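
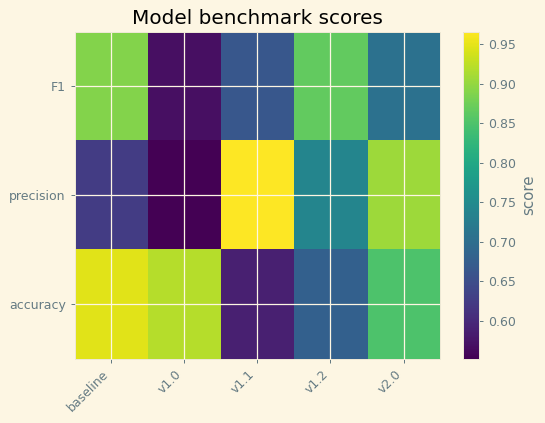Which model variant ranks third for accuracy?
v2.0

Top 4 for accuracy: baseline ≈ 0.95, v1.0 ≈ 0.90, v2.0 ≈ 0.85, v1.2 ≈ 0.70.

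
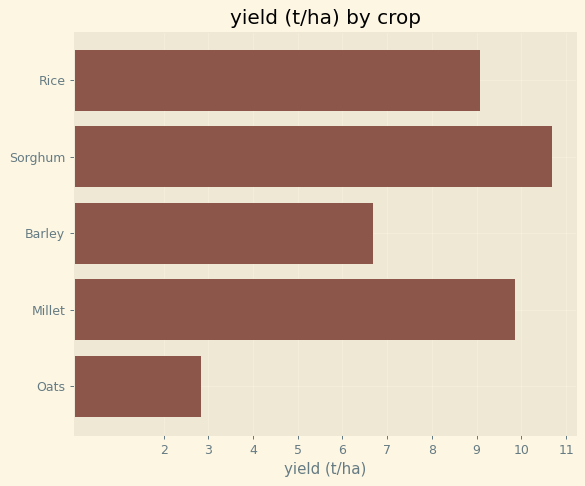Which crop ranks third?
Top 4: Sorghum ≈ 11, Millet ≈ 10, Rice ≈ 9, Barley ≈ 7.

Rice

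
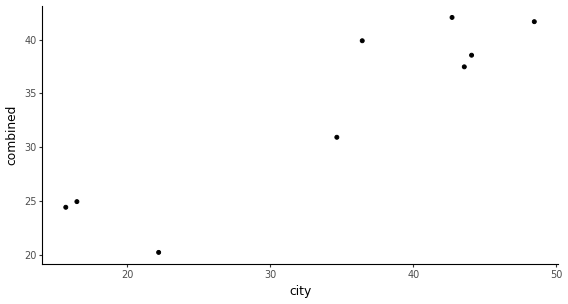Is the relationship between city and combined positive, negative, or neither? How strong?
positive, strong

Points are positively correlated; strong (|r| ≈ 0.9).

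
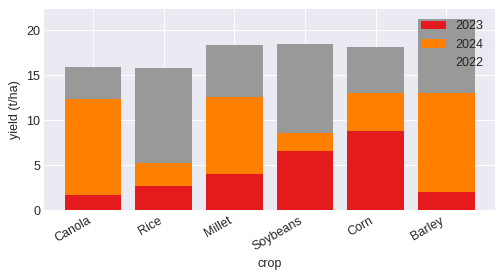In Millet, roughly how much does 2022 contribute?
2022 top ≈ 18, bottom ≈ 12; segment ≈ 6.

≈ 6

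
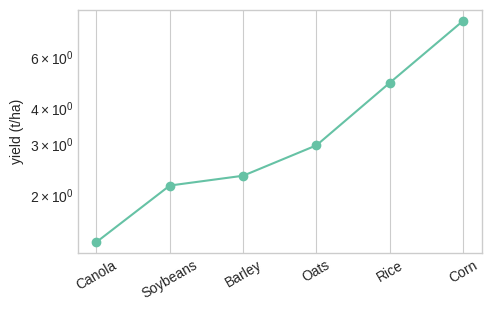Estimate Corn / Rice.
Corn ≈ 8, Rice ≈ 5; 8/5 ≈ 1.6.

≈ 1.6×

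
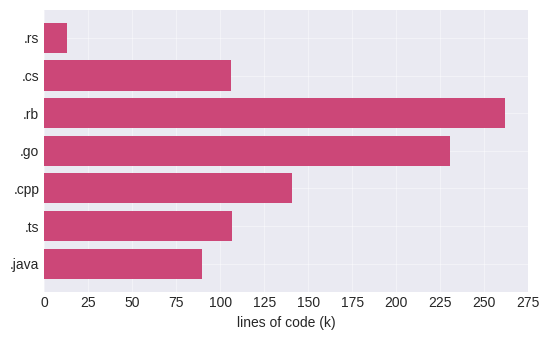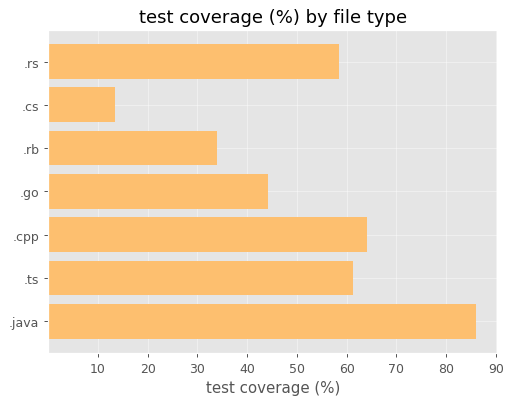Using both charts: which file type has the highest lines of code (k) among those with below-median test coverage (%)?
.rb

Chart 2 median test coverage (%) ≈ 60; below-median file types: .cs, .rb, .go. Among those, .rb has the highest lines of code (k) (≈ 250).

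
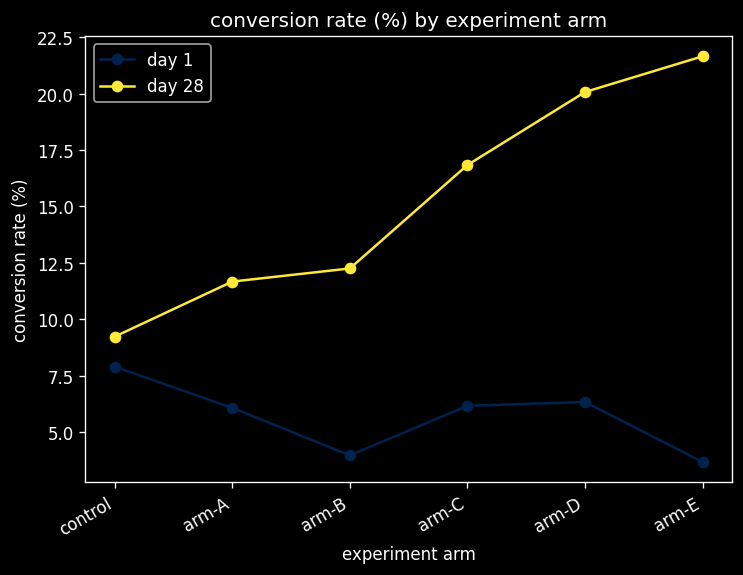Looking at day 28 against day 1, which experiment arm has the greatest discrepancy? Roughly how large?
arm-E: day 28 ≈ 22, day 1 ≈ 4 → gap ≈ 18. Next-largest (arm-D) is only ≈ 14.

arm-E, ≈ 18 %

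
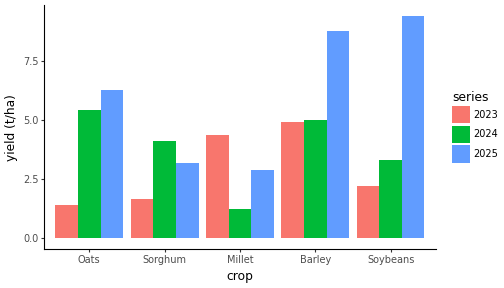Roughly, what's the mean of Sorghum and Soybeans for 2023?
(2 + 2) / 2 ≈ 2.

≈ 2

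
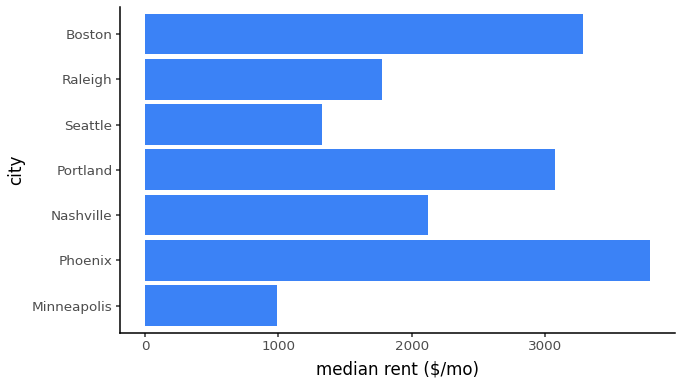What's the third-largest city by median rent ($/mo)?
Top 4: Phoenix ≈ 4000, Boston ≈ 3500, Portland ≈ 3000, Nashville ≈ 2000.

Portland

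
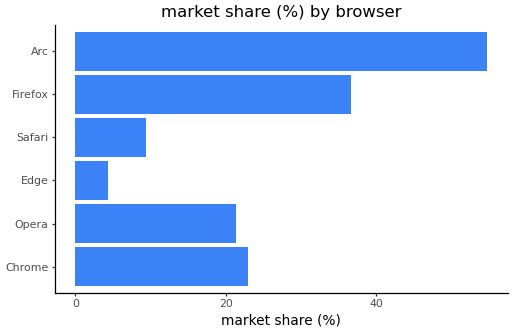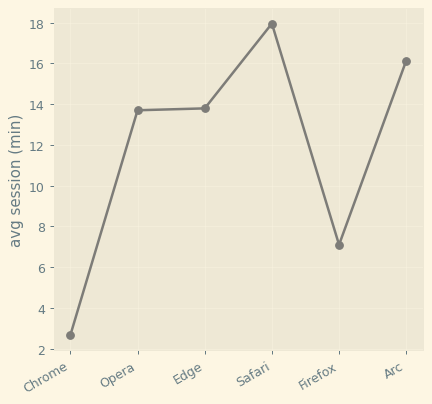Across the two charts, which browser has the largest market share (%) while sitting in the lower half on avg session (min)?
Firefox

Chart 2 median avg session (min) ≈ 14; below-median browsers: Chrome, Opera, Firefox. Among those, Firefox has the highest market share (%) (≈ 40).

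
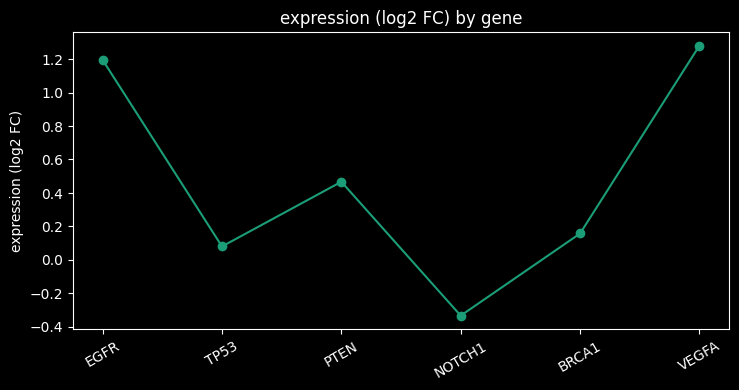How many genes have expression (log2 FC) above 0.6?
Above 0.6: EGFR, VEGFA.

2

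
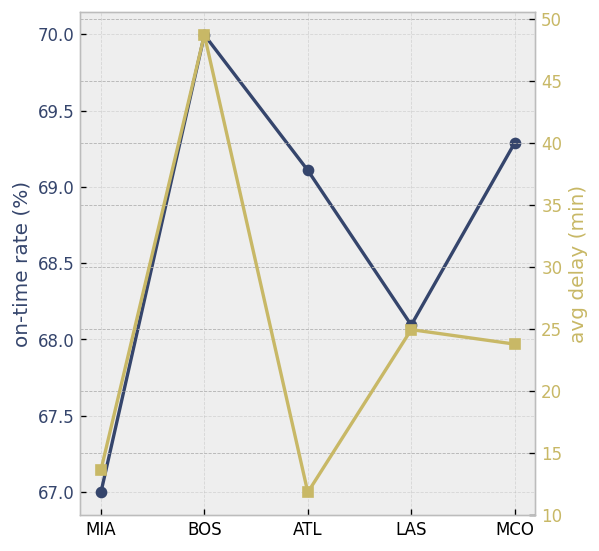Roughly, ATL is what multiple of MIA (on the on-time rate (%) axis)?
ATL ≈ 69.0, MIA ≈ 67.0; 69.0/67.0 ≈ 1.03.

≈ 1.03×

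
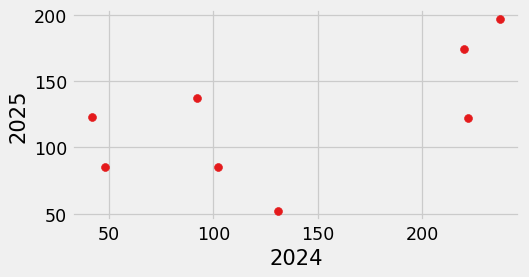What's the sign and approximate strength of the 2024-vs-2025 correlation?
positive, moderate

Points are positively correlated; moderate (|r| ≈ 0.6).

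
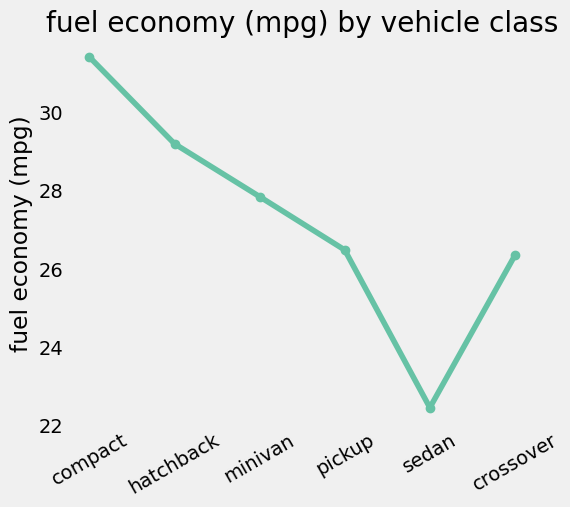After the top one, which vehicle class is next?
Top 3: compact ≈ 31, hatchback ≈ 29, minivan ≈ 28.

hatchback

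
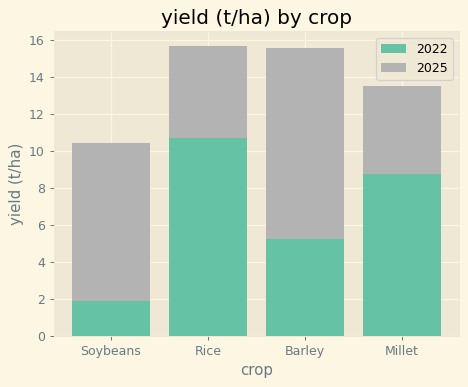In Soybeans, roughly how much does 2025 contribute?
2025 top ≈ 10, bottom ≈ 2; segment ≈ 8.

≈ 8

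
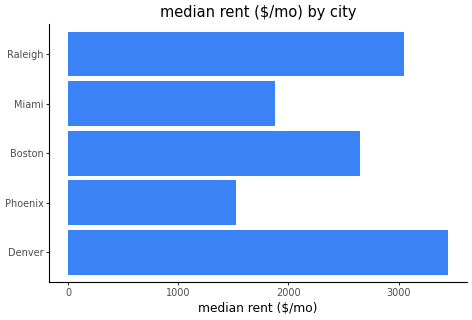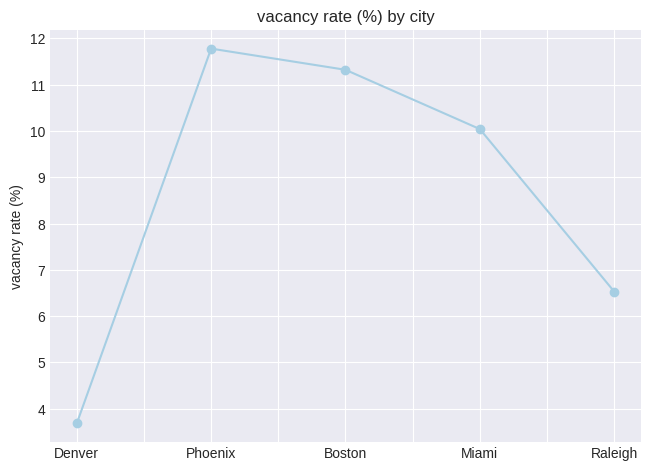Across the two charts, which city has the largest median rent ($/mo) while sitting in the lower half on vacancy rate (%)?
Chart 2 median vacancy rate (%) ≈ 10; below-median cities: Denver, Raleigh. Among those, Denver has the highest median rent ($/mo) (≈ 3500).

Denver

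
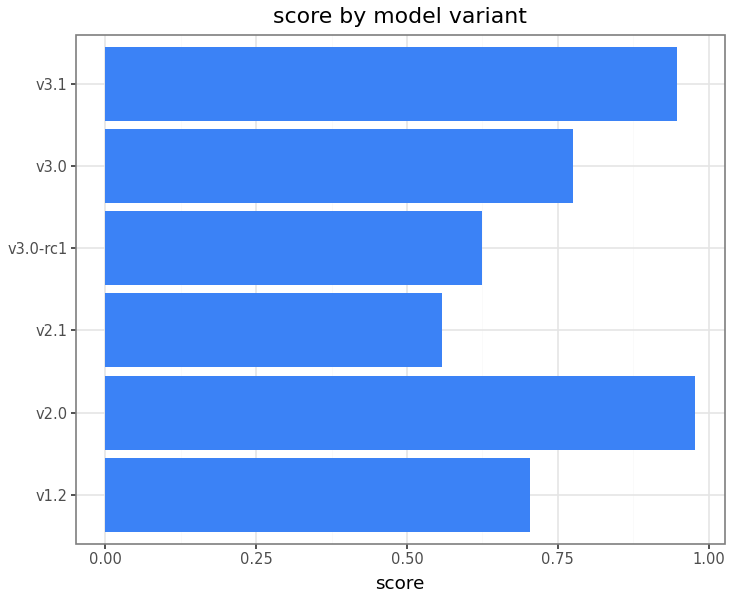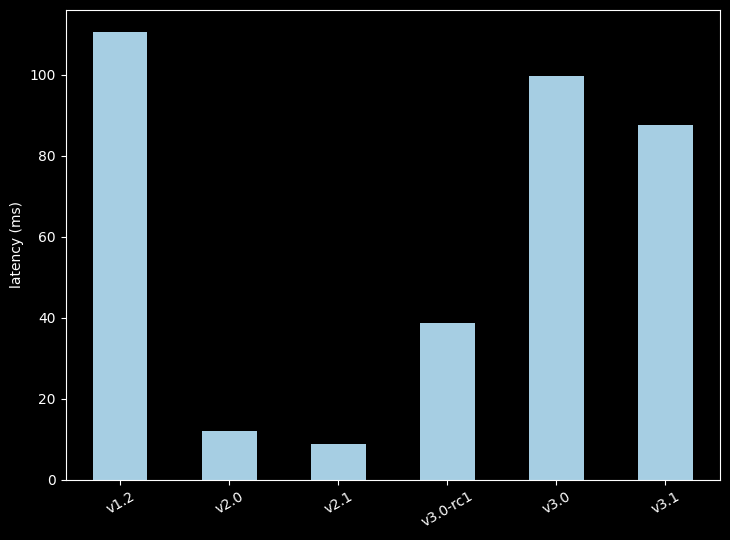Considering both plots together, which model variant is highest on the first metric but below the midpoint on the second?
Chart 2 median latency (ms) ≈ 60; below-median model variants: v2.0, v2.1, v3.0-rc1. Among those, v2.0 has the highest score (≈ 1).

v2.0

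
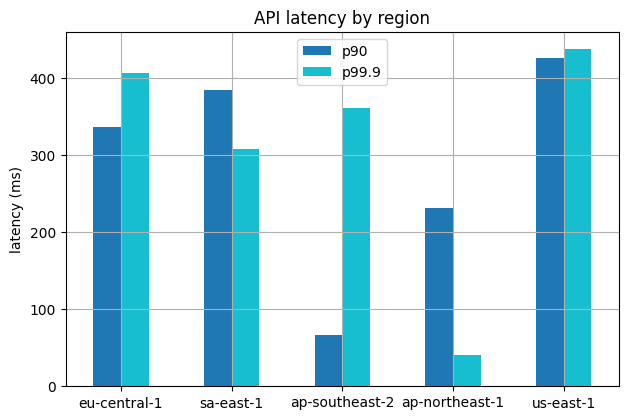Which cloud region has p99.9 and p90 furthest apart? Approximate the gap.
ap-southeast-2: p99.9 ≈ 350, p90 ≈ 50 → gap ≈ 300. Next-largest (ap-northeast-1) is only ≈ 200.

ap-southeast-2, ≈ 300 ms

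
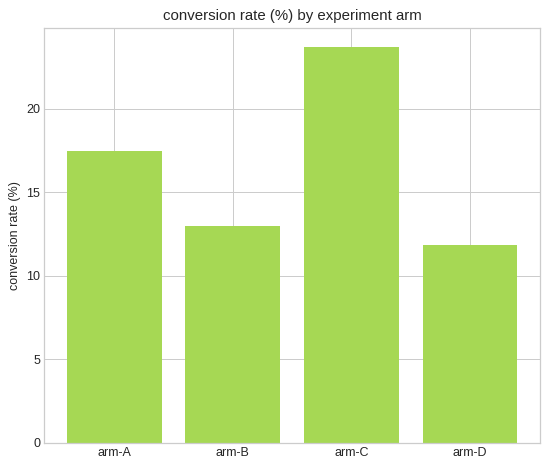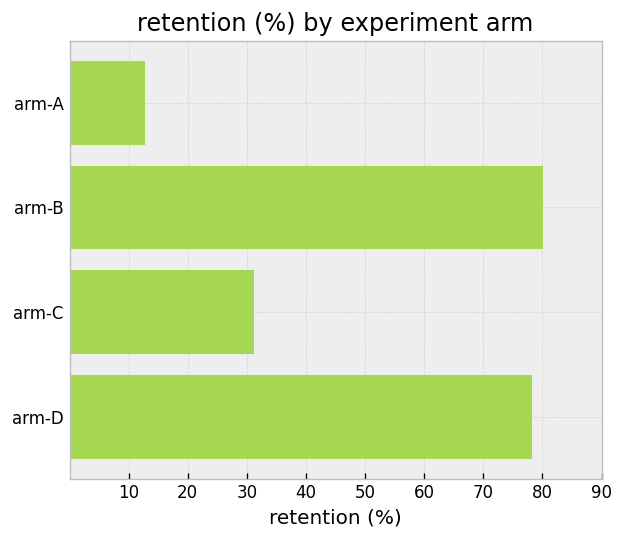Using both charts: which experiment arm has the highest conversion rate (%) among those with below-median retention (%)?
Chart 2 median retention (%) ≈ 50; below-median experiment arms: arm-A, arm-C. Among those, arm-C has the highest conversion rate (%) (≈ 25).

arm-C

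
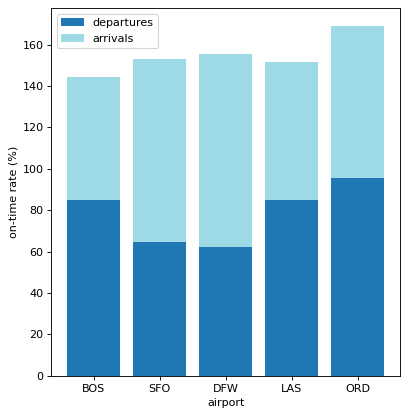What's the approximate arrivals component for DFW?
arrivals top ≈ 160, bottom ≈ 60; segment ≈ 100.

≈ 100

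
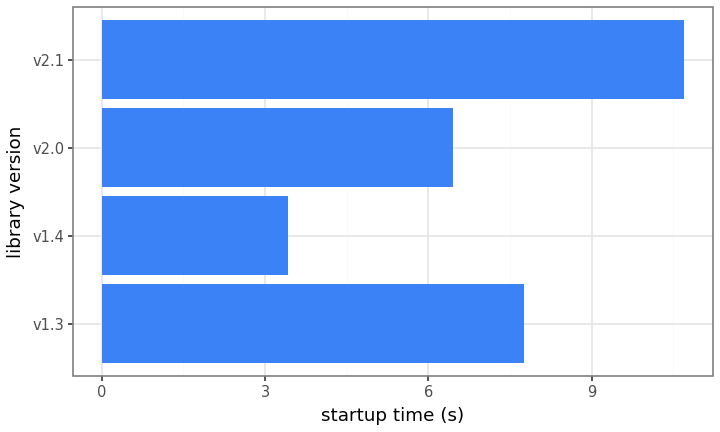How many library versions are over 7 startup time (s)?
2

Above 7: v1.3, v2.1.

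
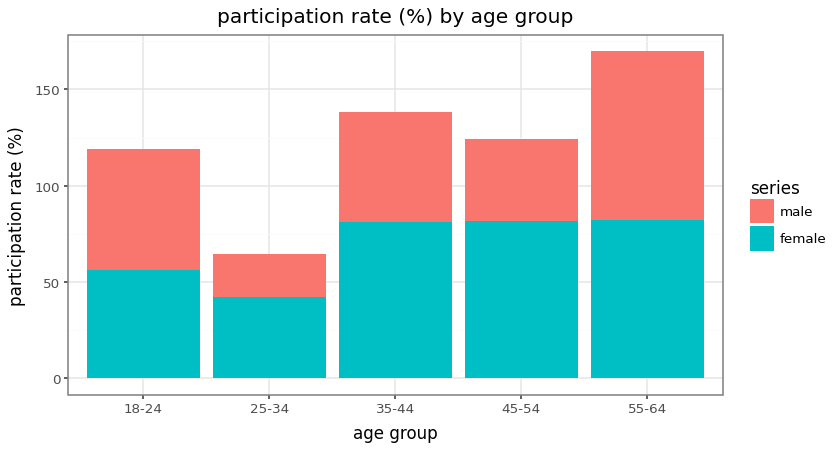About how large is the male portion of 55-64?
male top ≈ 160, bottom ≈ 80; segment ≈ 80.

≈ 80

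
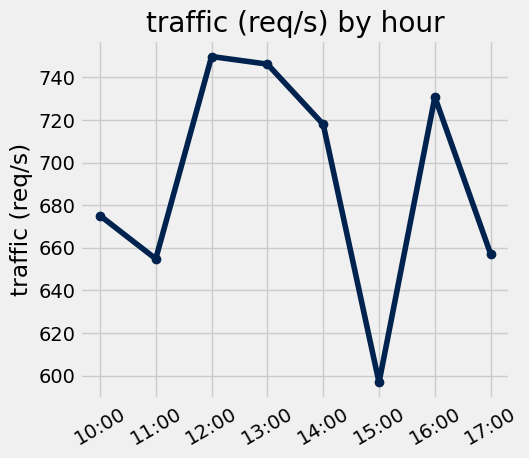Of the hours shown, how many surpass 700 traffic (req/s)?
4

Above 700: 12:00, 13:00, 14:00, 16:00.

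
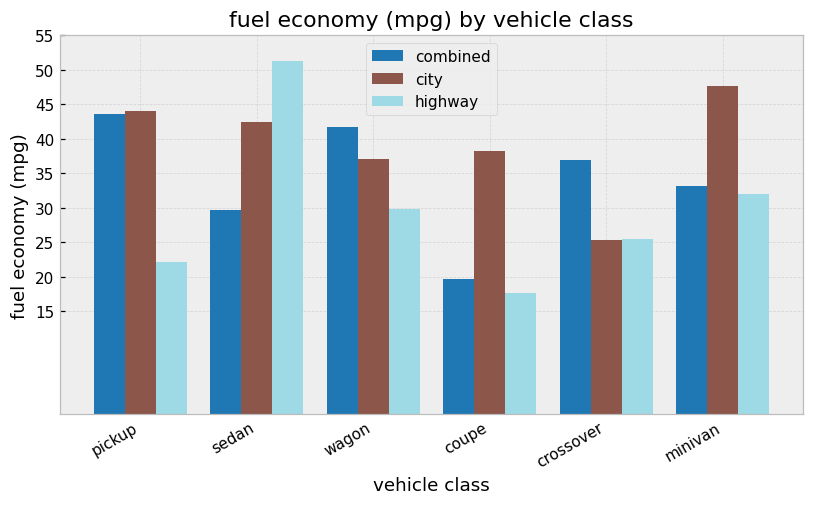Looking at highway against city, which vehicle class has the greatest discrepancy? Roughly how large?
pickup: highway ≈ 20, city ≈ 45 → gap ≈ 25. Next-largest (coupe) is only ≈ 20.

pickup, ≈ 25 mpg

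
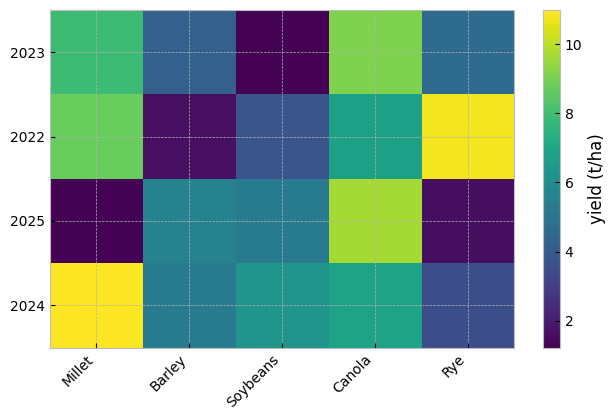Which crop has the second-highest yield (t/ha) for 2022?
Top 3 for 2022: Rye ≈ 11, Millet ≈ 9, Canola ≈ 7.

Millet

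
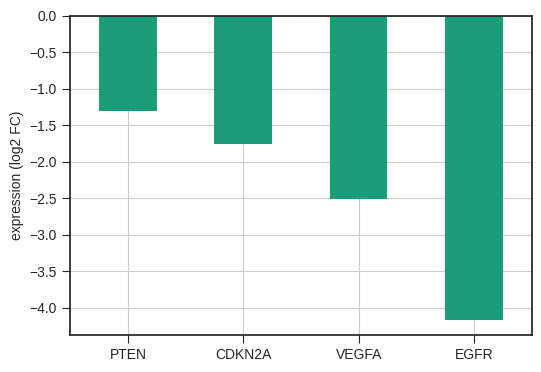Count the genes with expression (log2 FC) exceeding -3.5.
Above -3.5: PTEN, CDKN2A, VEGFA.

3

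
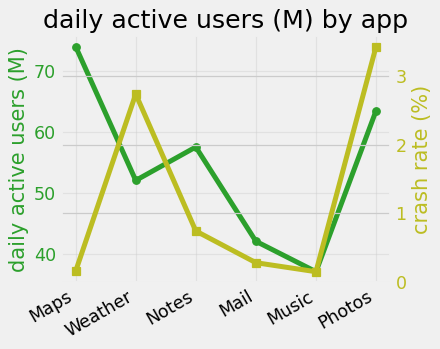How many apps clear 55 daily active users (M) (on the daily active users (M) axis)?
3

Above 55: Maps, Notes, Photos.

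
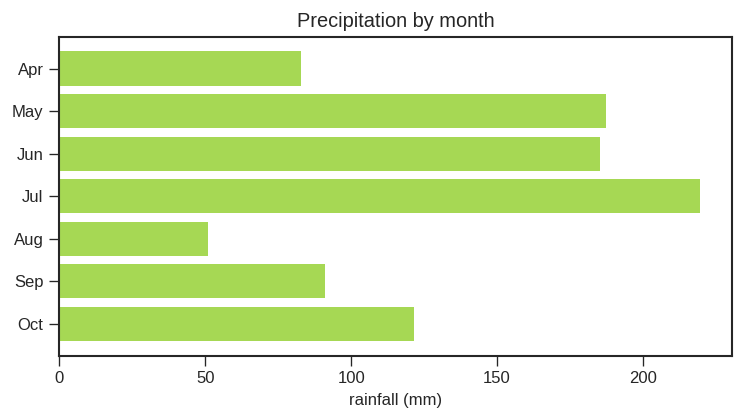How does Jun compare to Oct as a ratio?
Jun ≈ 180, Oct ≈ 120; 180/120 ≈ 1.5.

≈ 1.5×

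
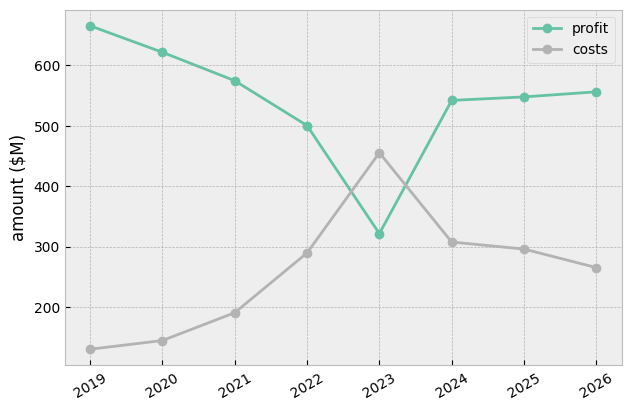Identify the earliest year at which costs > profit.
2023

2022: costs ≈ 300 vs profit ≈ 500 (not yet); 2023: costs ≈ 450 vs profit ≈ 300 (first crossover).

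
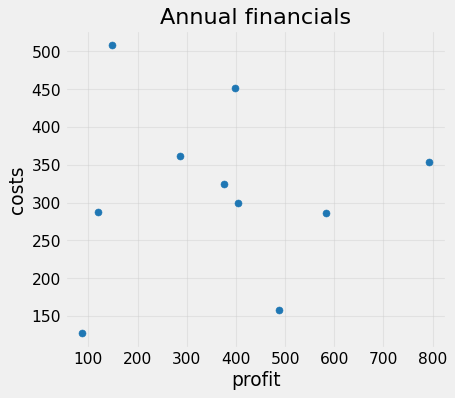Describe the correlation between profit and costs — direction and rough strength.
no clear correlation

Points are roughly uncorrelated; weak (|r| ≈ 0.0).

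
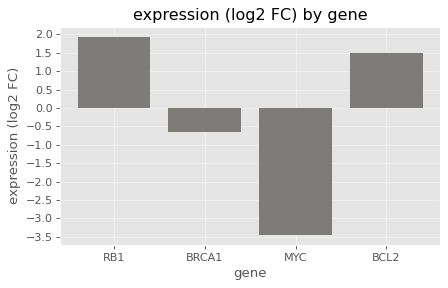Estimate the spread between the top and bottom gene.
≈ 5.5

Max RB1 ≈ 2.0, min MYC ≈ -3.5; range ≈ 5.5.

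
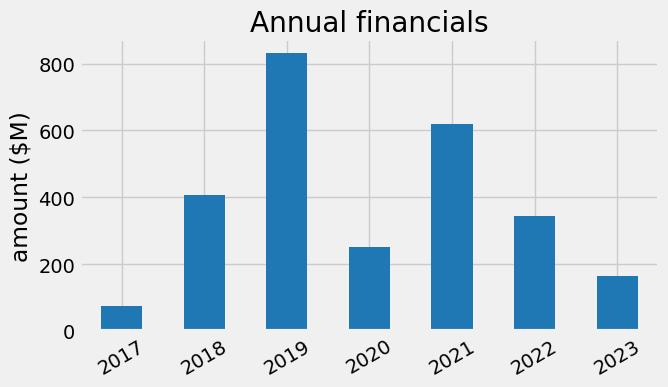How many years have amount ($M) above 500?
2

Above 500: 2019, 2021.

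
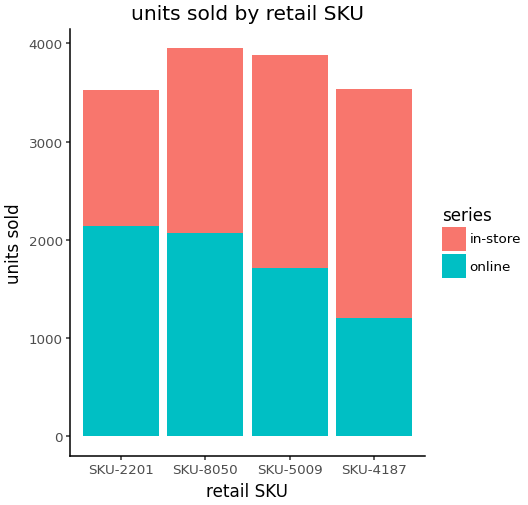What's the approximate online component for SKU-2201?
online top ≈ 2000, bottom ≈ 0; segment ≈ 2000.

≈ 2000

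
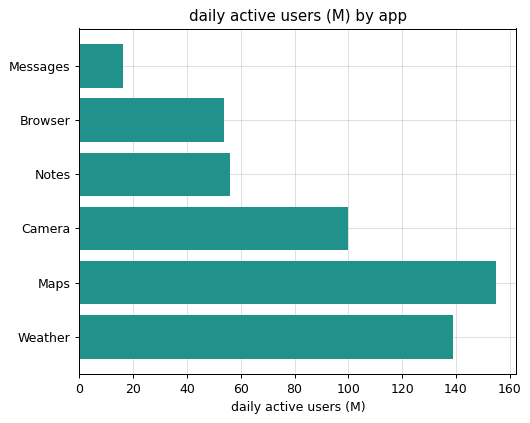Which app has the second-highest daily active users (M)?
Top 3: Maps ≈ 160, Weather ≈ 140, Camera ≈ 100.

Weather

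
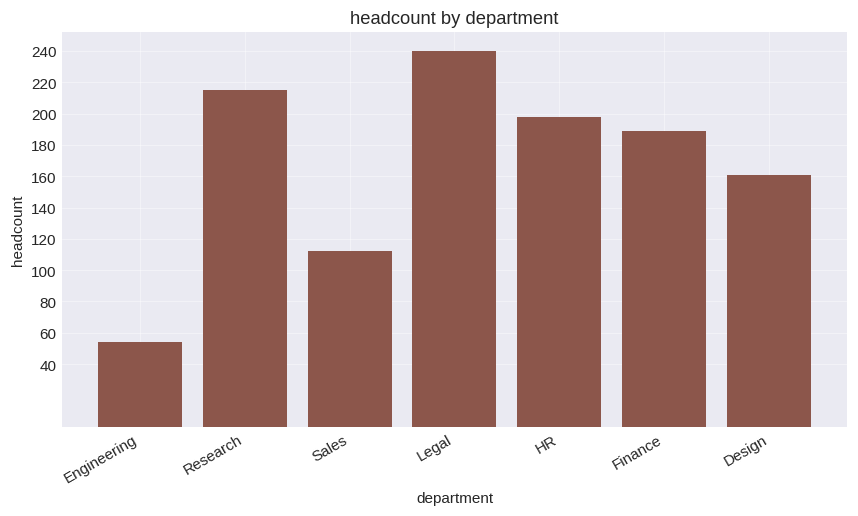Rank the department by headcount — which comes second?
Top 3: Legal ≈ 240, Research ≈ 220, HR ≈ 200.

Research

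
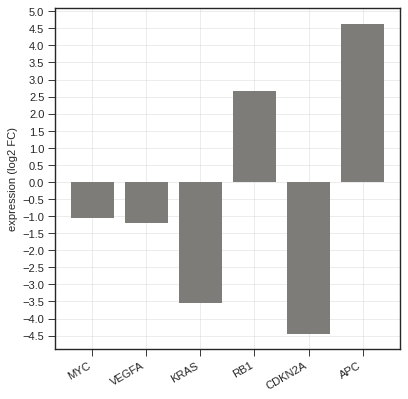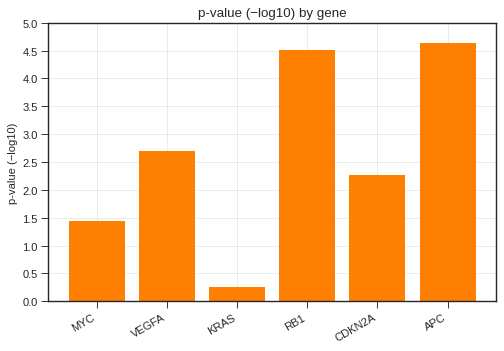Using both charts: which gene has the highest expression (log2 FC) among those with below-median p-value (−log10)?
Chart 2 median p-value (−log10) ≈ 2.5; below-median genes: MYC, KRAS, CDKN2A. Among those, MYC has the highest expression (log2 FC) (≈ -1).

MYC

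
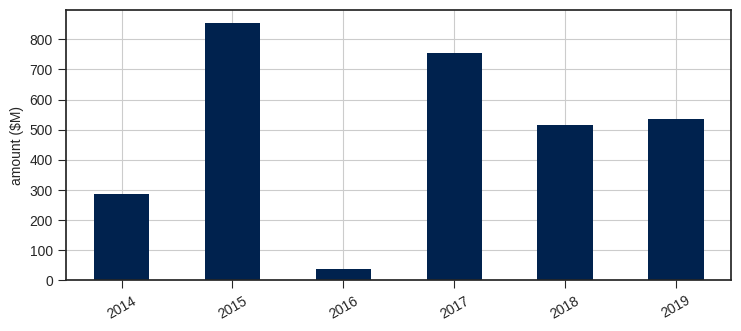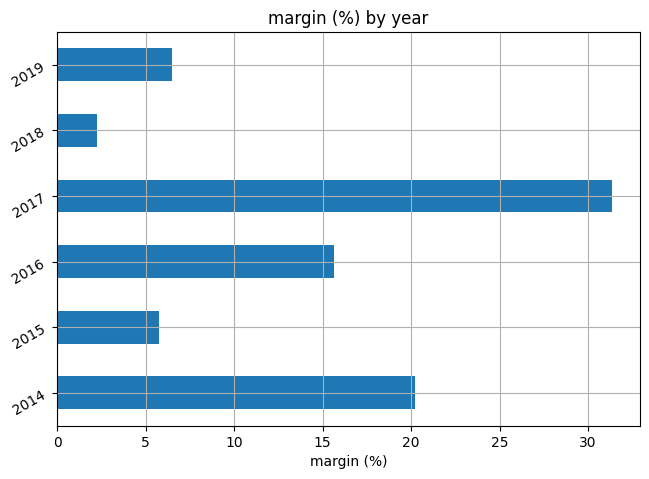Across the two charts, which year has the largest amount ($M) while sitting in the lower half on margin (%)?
Chart 2 median margin (%) ≈ 10; below-median years: 2015, 2018, 2019. Among those, 2015 has the highest amount ($M) (≈ 900).

2015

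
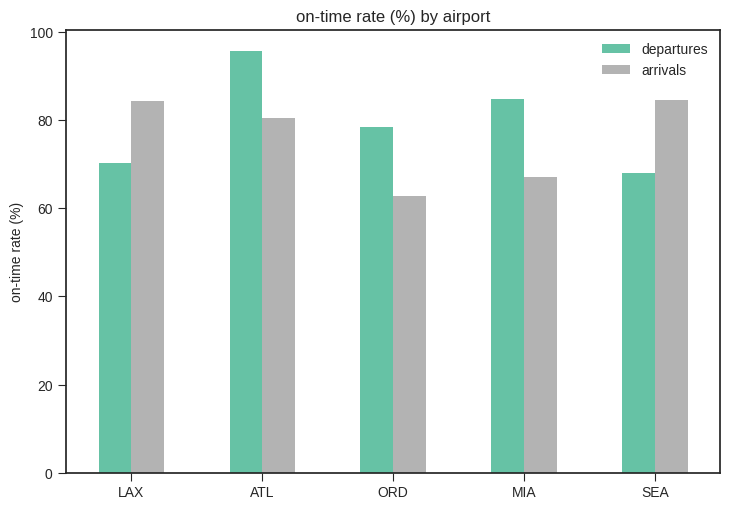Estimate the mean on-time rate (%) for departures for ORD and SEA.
≈ 75

(80 + 70) / 2 ≈ 75.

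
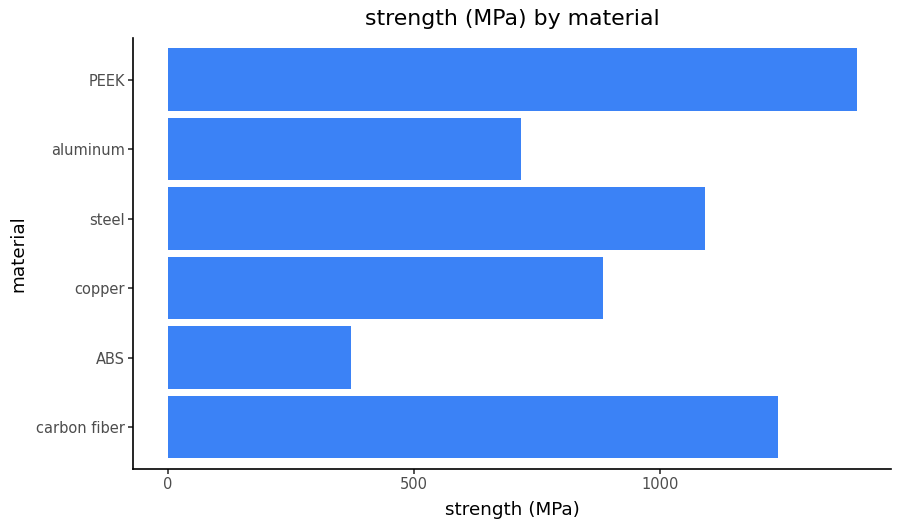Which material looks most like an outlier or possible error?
ABS ≈ 400; the rest sit between ≈ 800 and ≈ 1400.

ABS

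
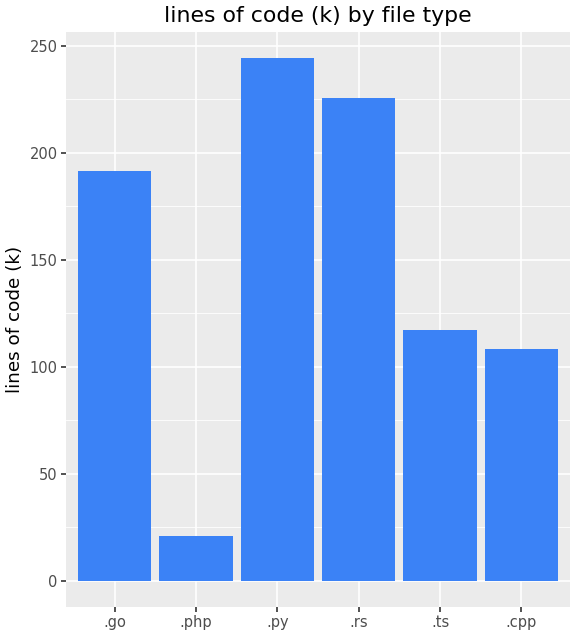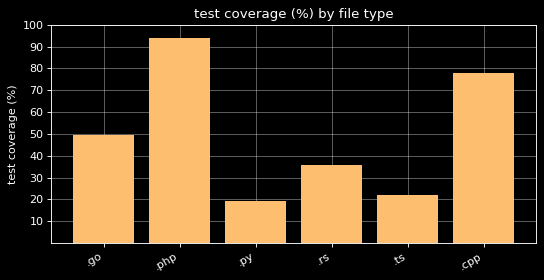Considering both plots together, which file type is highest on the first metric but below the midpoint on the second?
.py

Chart 2 median test coverage (%) ≈ 40; below-median file types: .py, .rs, .ts. Among those, .py has the highest lines of code (k) (≈ 250).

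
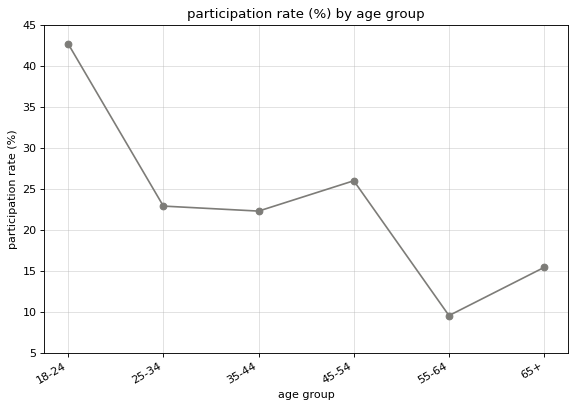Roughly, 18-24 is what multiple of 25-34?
18-24 ≈ 45, 25-34 ≈ 25; 45/25 ≈ 1.8.

≈ 1.8×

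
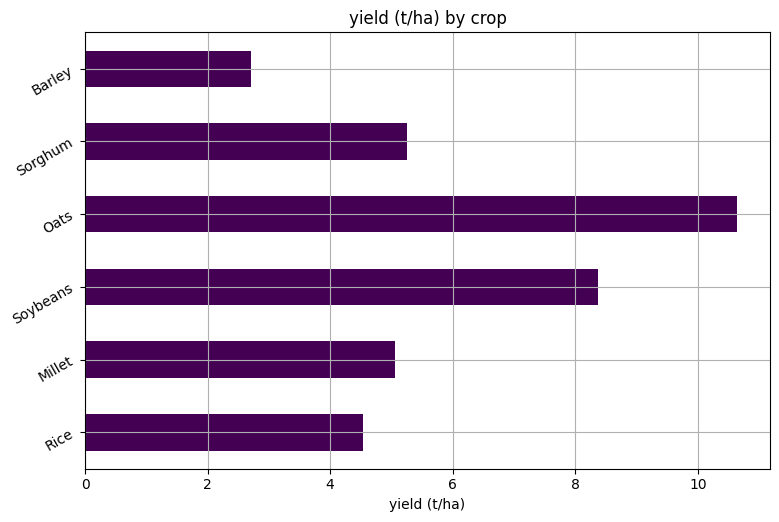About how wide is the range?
≈ 8

Max Oats ≈ 11, min Barley ≈ 3; range ≈ 8.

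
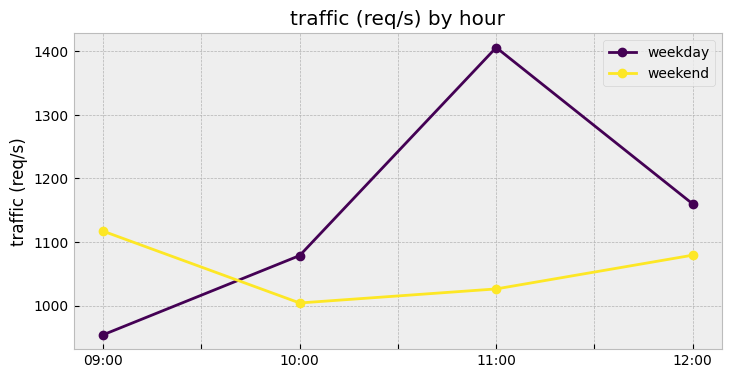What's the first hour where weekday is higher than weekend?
10:00

09:00: weekday ≈ 950 vs weekend ≈ 1100 (not yet); 10:00: weekday ≈ 1100 vs weekend ≈ 1000 (first crossover).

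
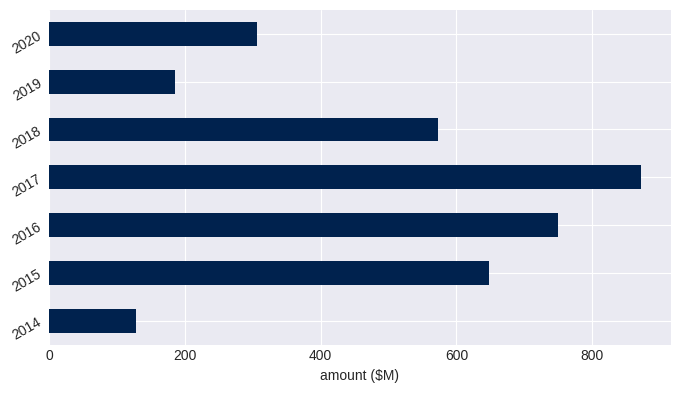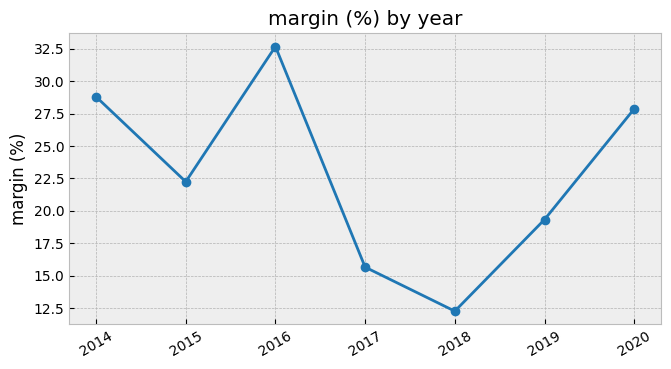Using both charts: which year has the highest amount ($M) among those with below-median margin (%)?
Chart 2 median margin (%) ≈ 20; below-median years: 2017, 2018, 2019. Among those, 2017 has the highest amount ($M) (≈ 900).

2017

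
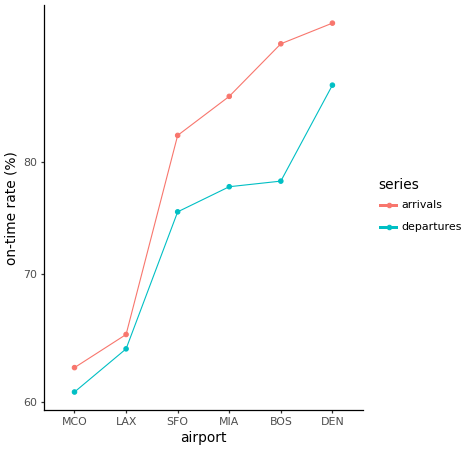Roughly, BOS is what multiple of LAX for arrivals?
BOS ≈ 90, LAX ≈ 65; 90/65 ≈ 1.38.

≈ 1.38×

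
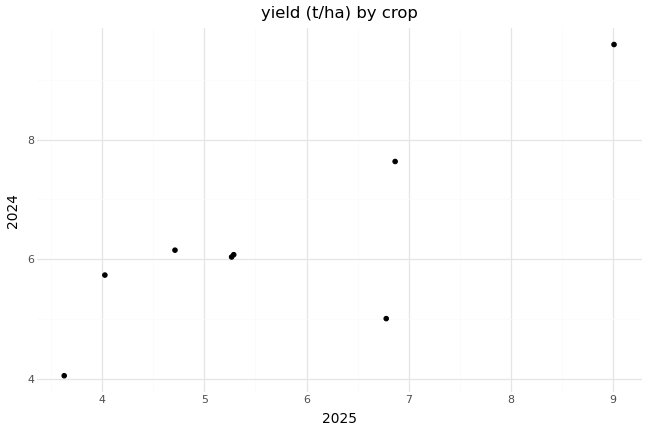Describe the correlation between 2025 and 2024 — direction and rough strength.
Points are positively correlated; strong (|r| ≈ 0.8).

positive, strong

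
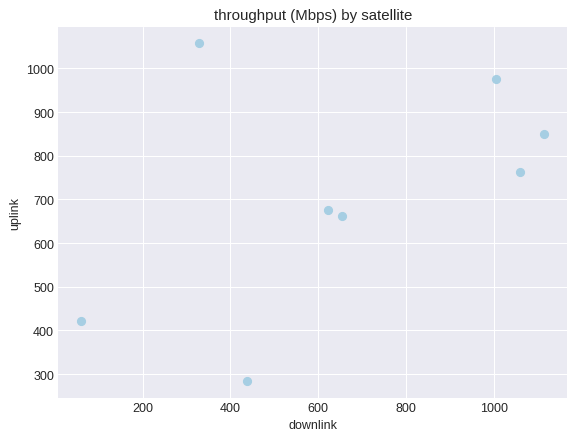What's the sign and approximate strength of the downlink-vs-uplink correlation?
positive, moderate

Points are positively correlated; moderate (|r| ≈ 0.5).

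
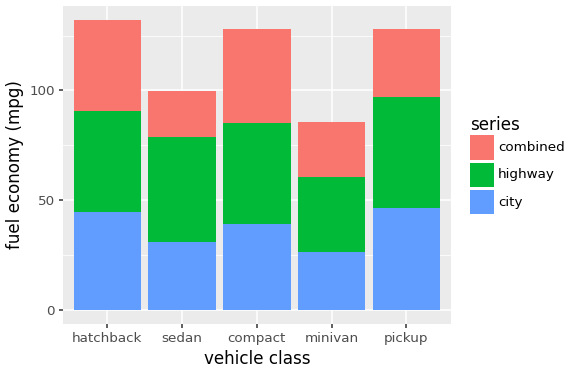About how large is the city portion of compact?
city top ≈ 40, bottom ≈ 0; segment ≈ 40.

≈ 40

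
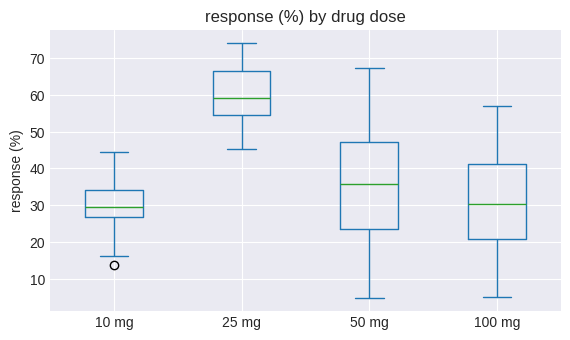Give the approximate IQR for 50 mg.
Q3 ≈ 45, Q1 ≈ 25; IQR ≈ 20.

≈ 20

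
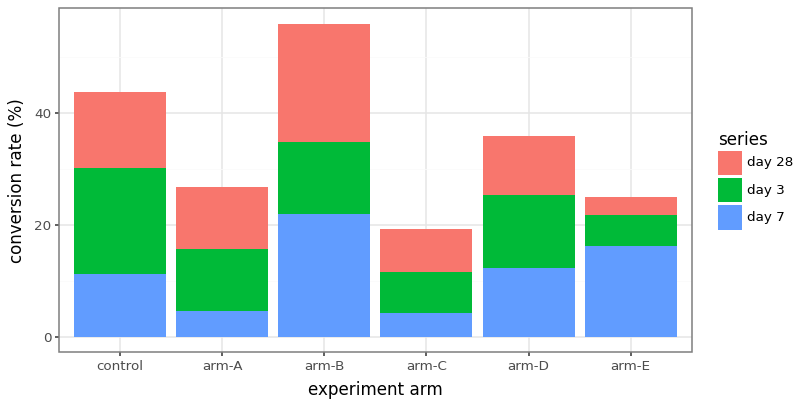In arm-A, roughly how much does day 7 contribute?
day 7 top ≈ 5, bottom ≈ 0; segment ≈ 5.

≈ 5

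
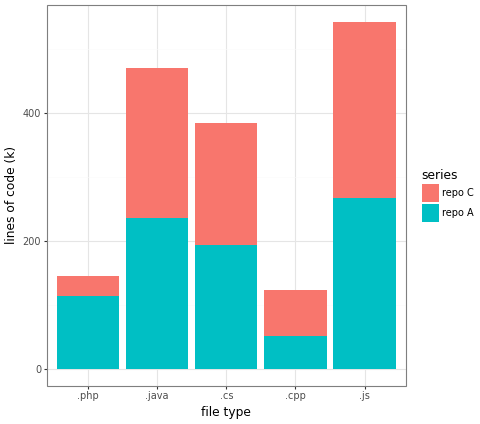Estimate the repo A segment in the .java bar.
≈ 250

repo A top ≈ 250, bottom ≈ 0; segment ≈ 250.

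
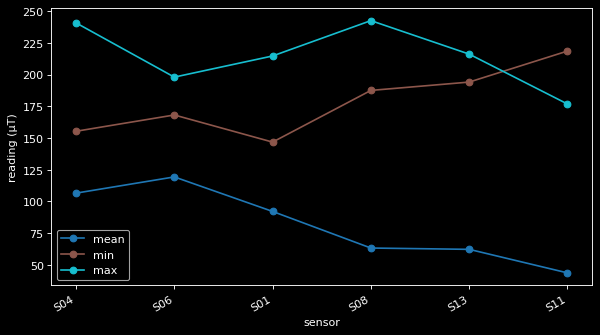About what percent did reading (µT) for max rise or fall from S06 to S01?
S06 ≈ 200, S01 ≈ 220; (220 − 200) / 200 ≈ +10%.

≈ +10%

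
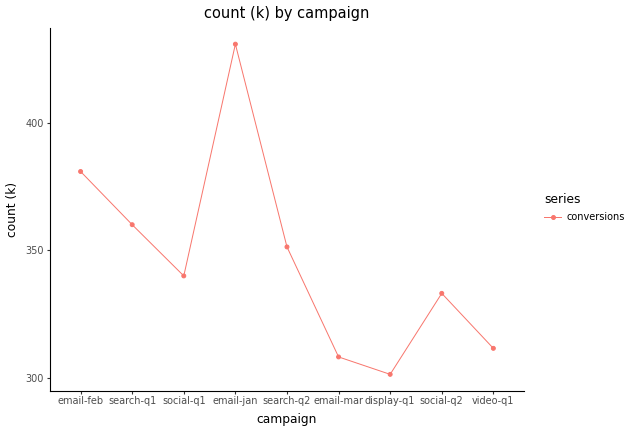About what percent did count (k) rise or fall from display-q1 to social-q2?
≈ +13.3%

display-q1 ≈ 300, social-q2 ≈ 340; (340 − 300) / 300 ≈ +13.3%.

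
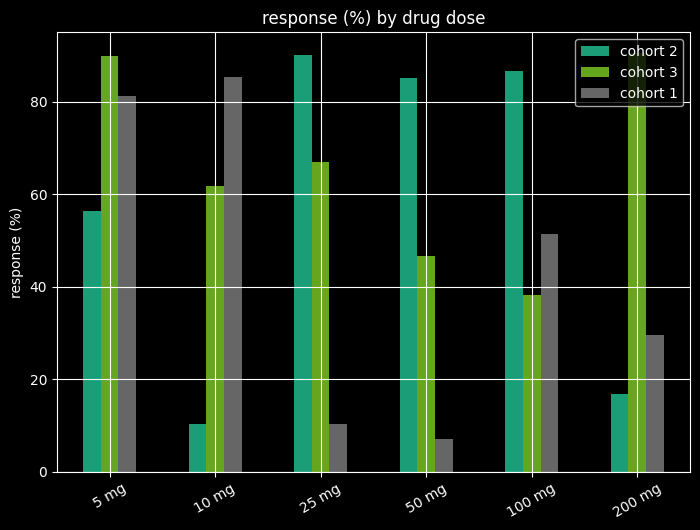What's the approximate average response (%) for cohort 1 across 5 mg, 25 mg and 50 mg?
(80 + 10 + 10) / 3 ≈ 33.

≈ 33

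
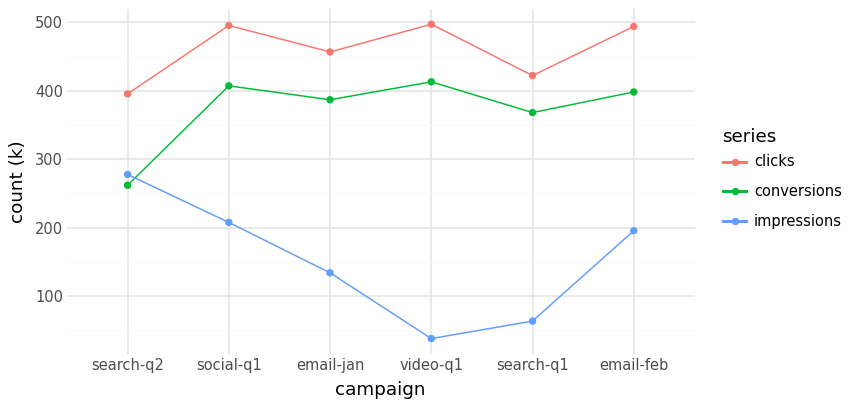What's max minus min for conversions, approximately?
≈ 150

Max video-q1 ≈ 400, min search-q2 ≈ 250; range ≈ 150.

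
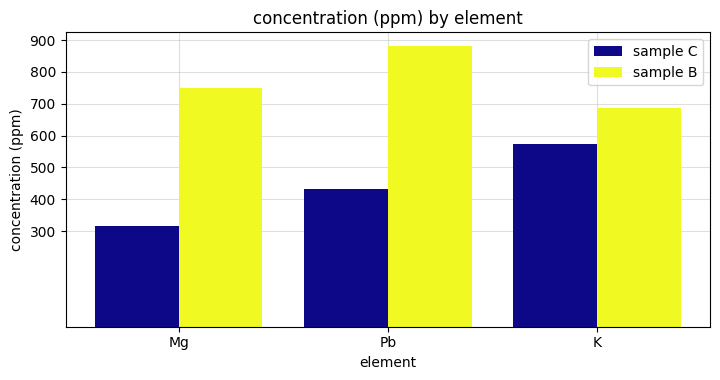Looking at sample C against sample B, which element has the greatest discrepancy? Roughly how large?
Pb: sample C ≈ 400, sample B ≈ 900 → gap ≈ 500. Next-largest (Mg) is only ≈ 400.

Pb, ≈ 500 ppm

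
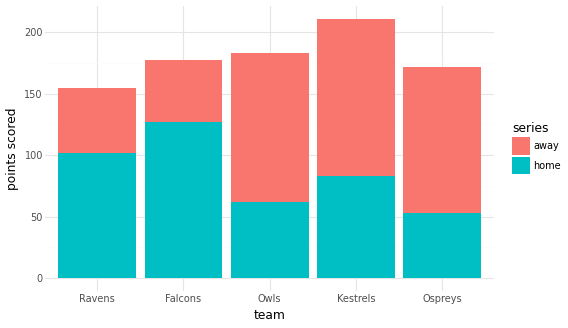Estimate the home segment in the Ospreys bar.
≈ 60

home top ≈ 60, bottom ≈ 0; segment ≈ 60.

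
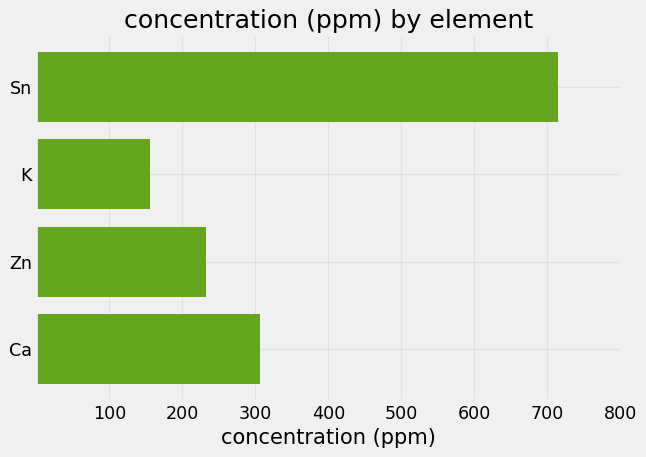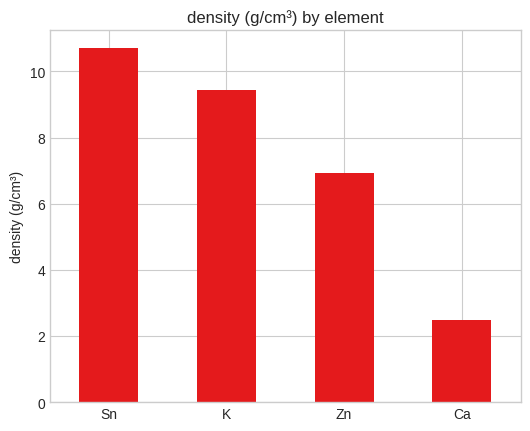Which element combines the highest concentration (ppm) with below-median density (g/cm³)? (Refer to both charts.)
Ca

Chart 2 median density (g/cm³) ≈ 8; below-median elements: Zn, Ca. Among those, Ca has the highest concentration (ppm) (≈ 300).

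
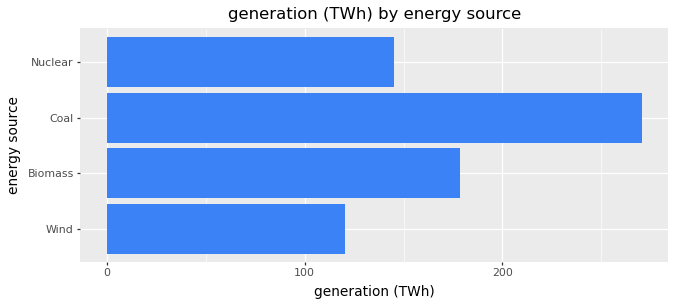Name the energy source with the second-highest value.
Top 3: Coal ≈ 275, Biomass ≈ 175, Nuclear ≈ 150.

Biomass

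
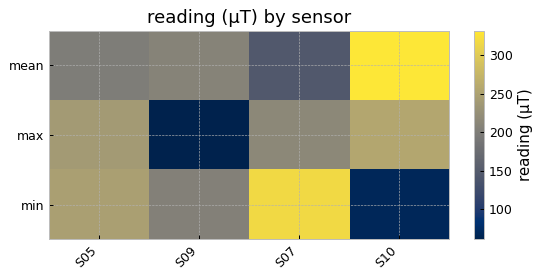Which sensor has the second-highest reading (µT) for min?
Top 3 for min: S07 ≈ 325, S05 ≈ 250, S09 ≈ 200.

S05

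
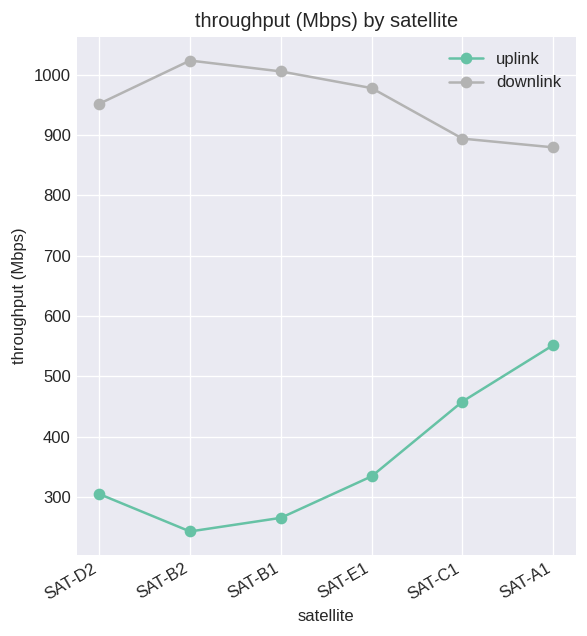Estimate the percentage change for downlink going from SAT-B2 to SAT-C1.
SAT-B2 ≈ 1000, SAT-C1 ≈ 900; (900 − 1000) / 1000 ≈ -10%.

≈ -10%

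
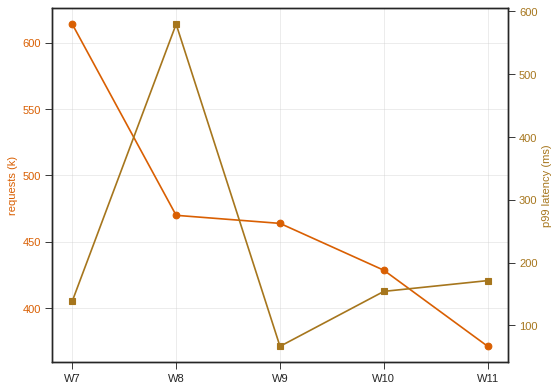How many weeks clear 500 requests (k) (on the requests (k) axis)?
Above 500: W7.

1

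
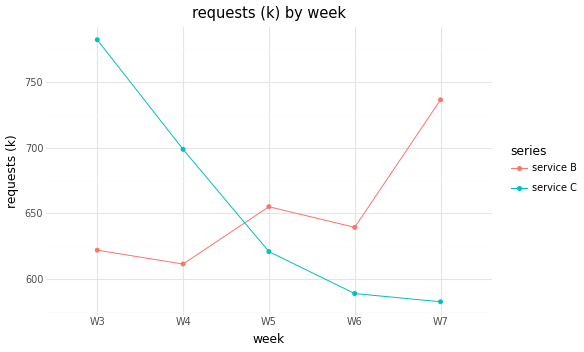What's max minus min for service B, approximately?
Max W7 ≈ 740, min W4 ≈ 620; range ≈ 120.

≈ 120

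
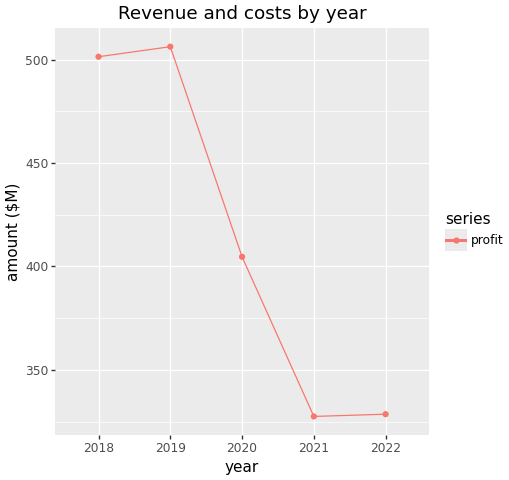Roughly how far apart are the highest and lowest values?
Max 2019 ≈ 500, min 2021 ≈ 320; range ≈ 180.

≈ 180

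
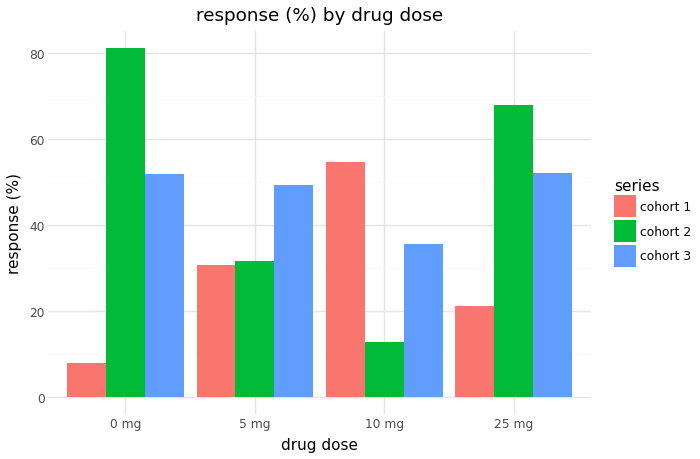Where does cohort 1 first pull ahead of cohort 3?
5 mg: cohort 1 ≈ 30 vs cohort 3 ≈ 50 (not yet); 10 mg: cohort 1 ≈ 50 vs cohort 3 ≈ 40 (first crossover).

10 mg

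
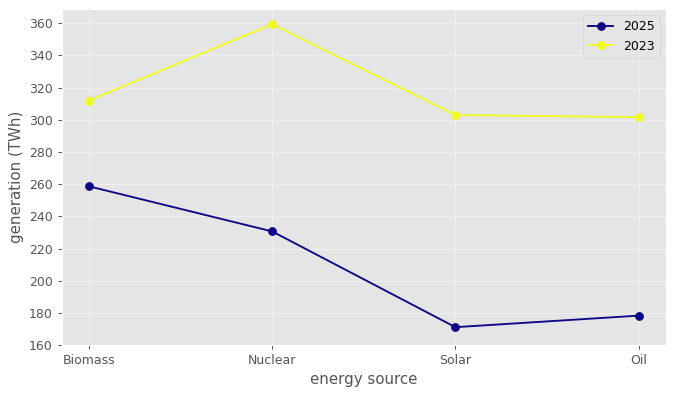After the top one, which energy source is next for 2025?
Nuclear

Top 3 for 2025: Biomass ≈ 260, Nuclear ≈ 240, Oil ≈ 180.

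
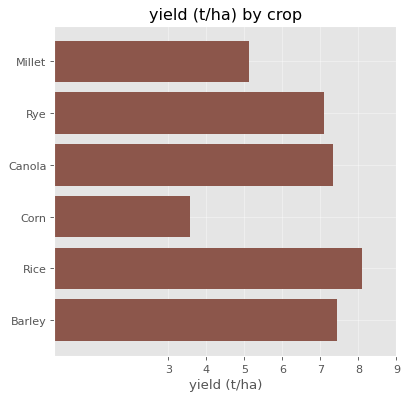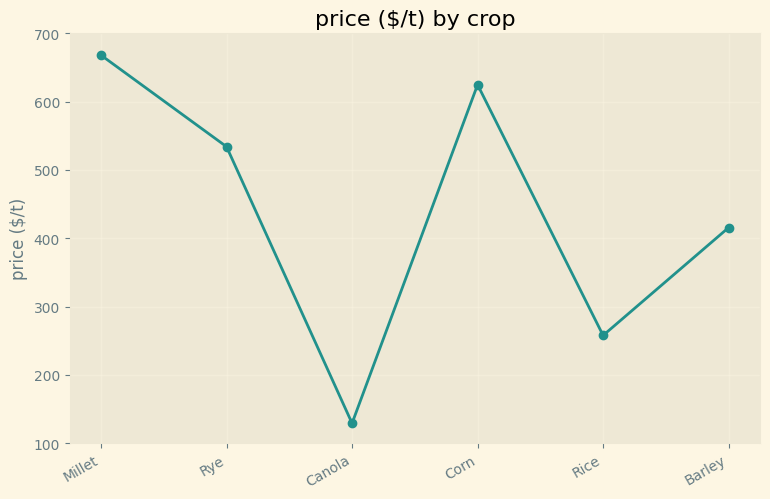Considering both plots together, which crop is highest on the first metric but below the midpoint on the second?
Rice

Chart 2 median price ($/t) ≈ 500; below-median crops: Canola, Rice, Barley. Among those, Rice has the highest yield (t/ha) (≈ 8).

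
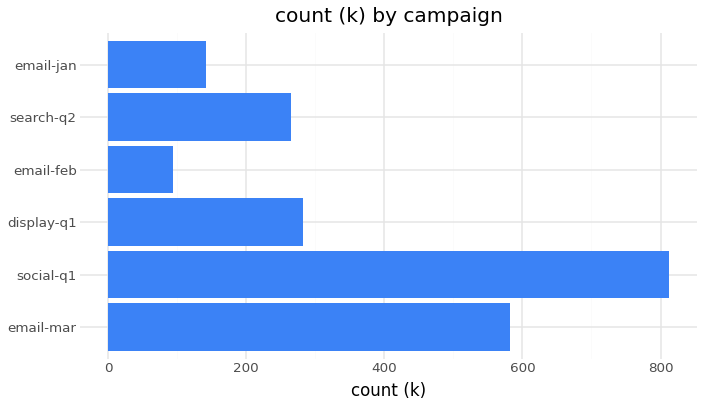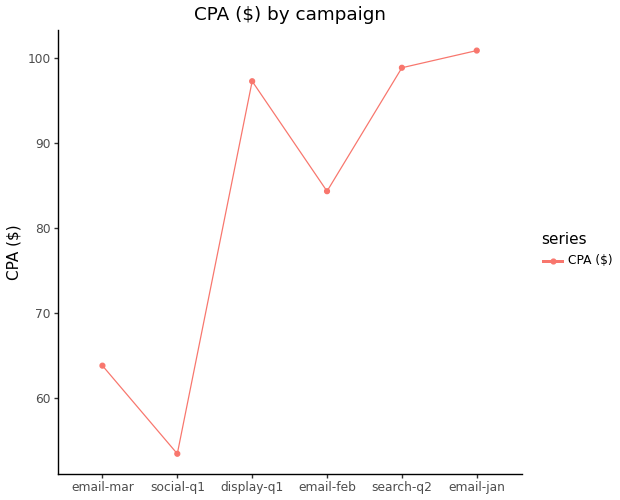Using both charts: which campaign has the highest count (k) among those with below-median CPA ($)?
Chart 2 median CPA ($) ≈ 90; below-median campaigns: email-mar, social-q1, email-feb. Among those, social-q1 has the highest count (k) (≈ 800).

social-q1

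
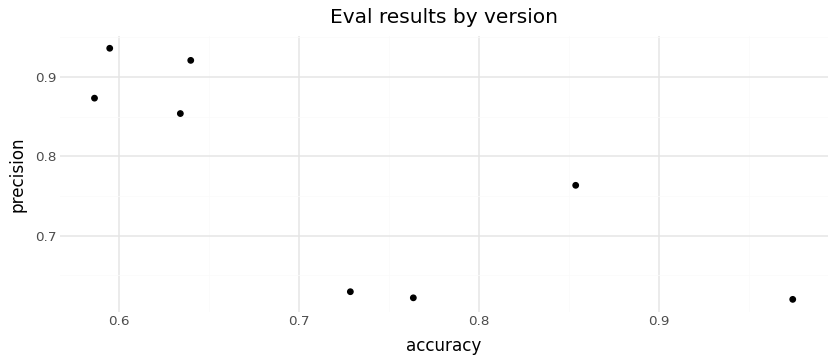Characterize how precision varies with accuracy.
negative, strong

Points are negatively correlated; strong (|r| ≈ 0.8).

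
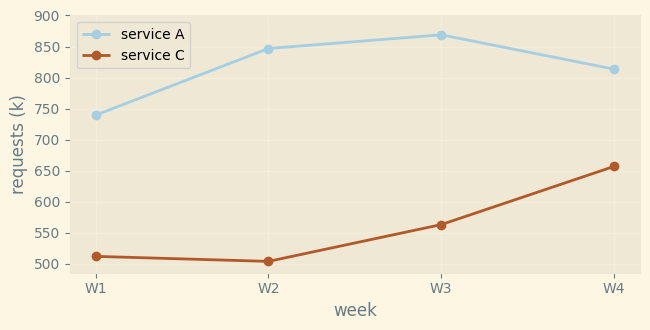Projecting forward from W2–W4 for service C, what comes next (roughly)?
Last three: 500, 550, 650 → slope ≈ 75/step → next ≈ 725.

≈ 725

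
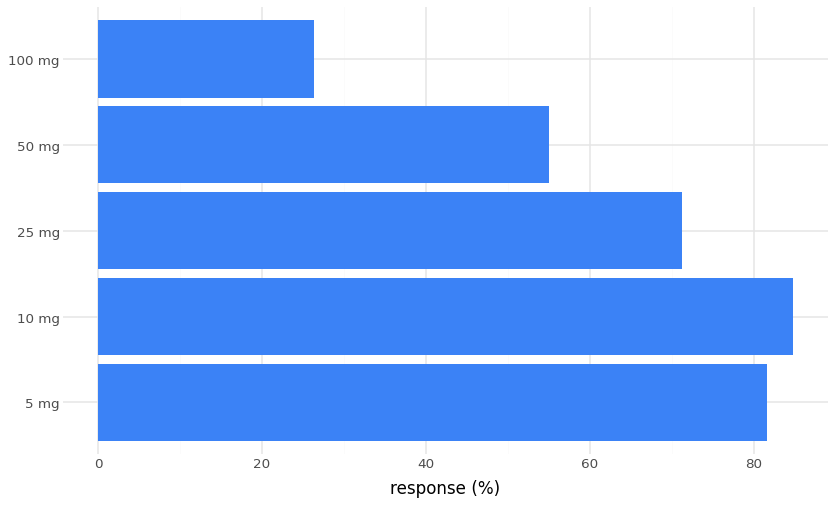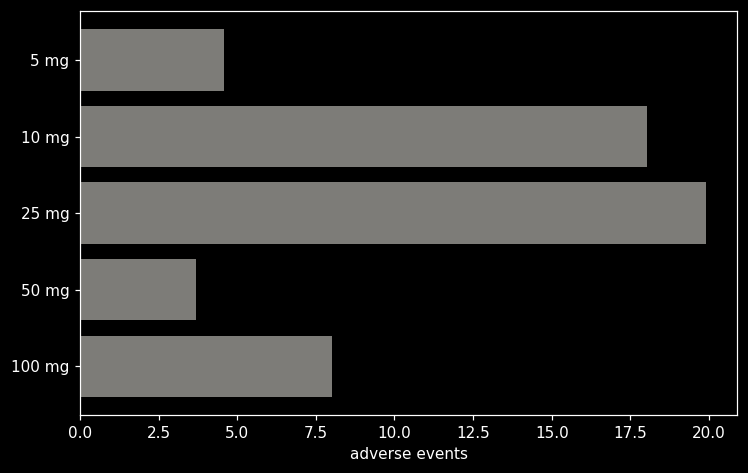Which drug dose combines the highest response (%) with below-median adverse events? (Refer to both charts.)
Chart 2 median adverse events ≈ 8; below-median drug doses: 5 mg, 50 mg. Among those, 5 mg has the highest response (%) (≈ 80).

5 mg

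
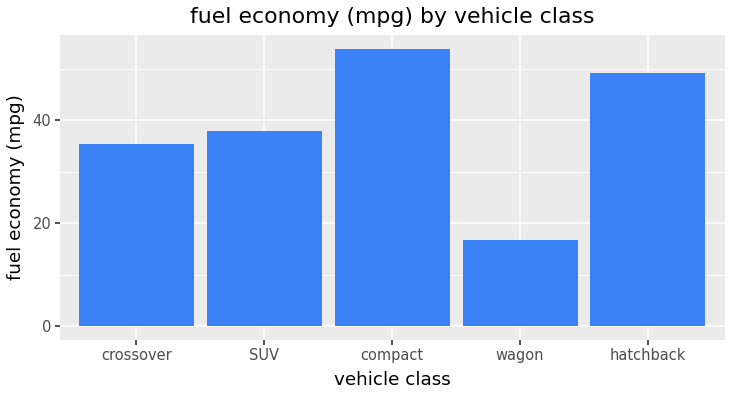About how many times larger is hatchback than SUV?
hatchback ≈ 50, SUV ≈ 40; 50/40 ≈ 1.25.

≈ 1.25×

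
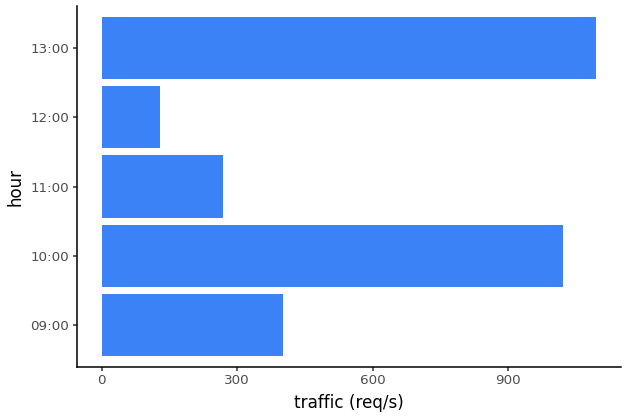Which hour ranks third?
Top 4: 13:00 ≈ 1100, 10:00 ≈ 1000, 09:00 ≈ 400, 11:00 ≈ 300.

09:00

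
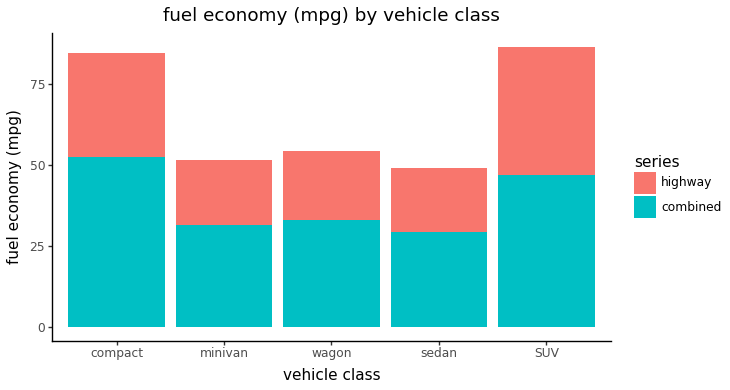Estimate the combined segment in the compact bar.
combined top ≈ 50, bottom ≈ 0; segment ≈ 50.

≈ 50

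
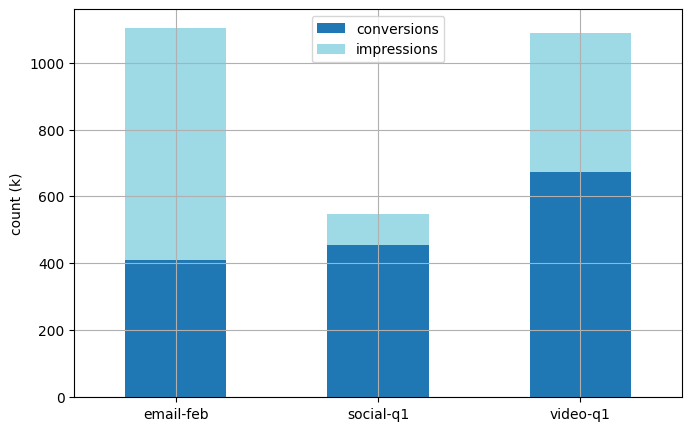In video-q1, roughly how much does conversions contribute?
≈ 700

conversions top ≈ 700, bottom ≈ 0; segment ≈ 700.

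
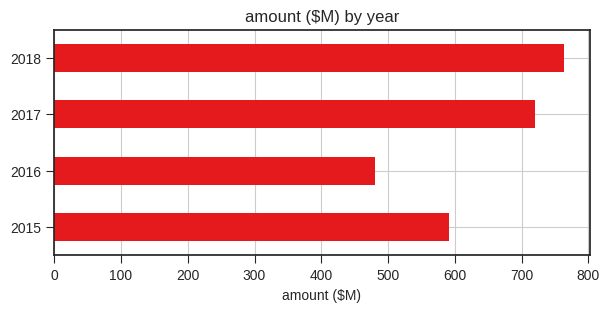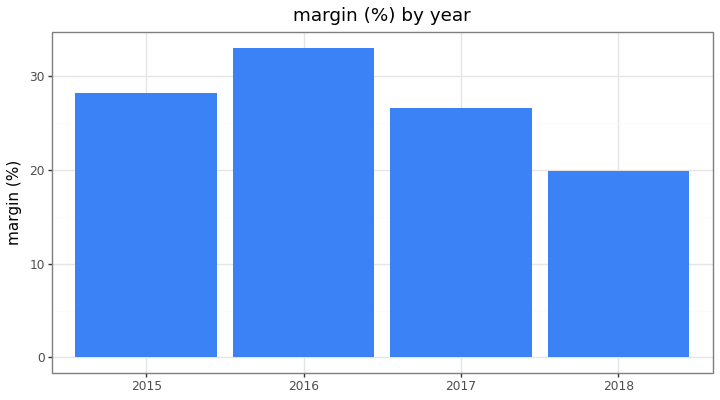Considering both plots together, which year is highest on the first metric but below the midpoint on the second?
Chart 2 median margin (%) ≈ 25; below-median years: 2017, 2018. Among those, 2018 has the highest amount ($M) (≈ 800).

2018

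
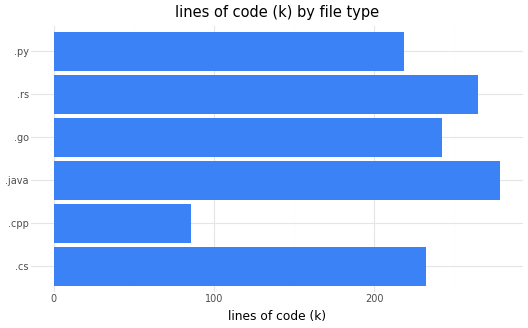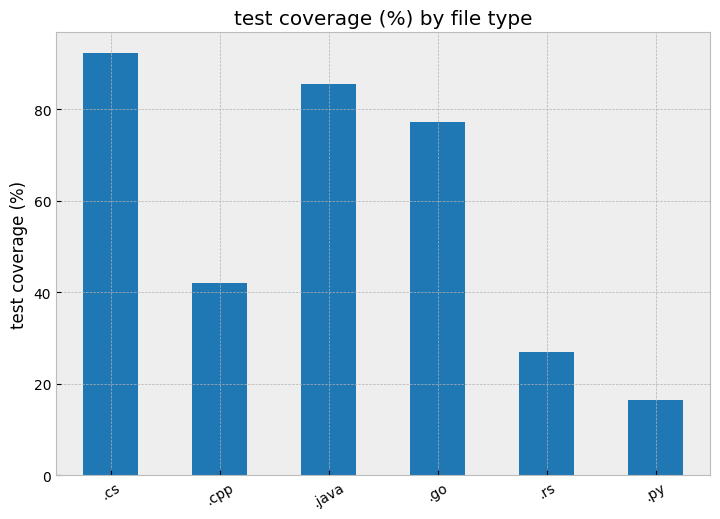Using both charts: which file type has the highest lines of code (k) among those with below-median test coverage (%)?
Chart 2 median test coverage (%) ≈ 60; below-median file types: .cpp, .rs, .py. Among those, .rs has the highest lines of code (k) (≈ 250).

.rs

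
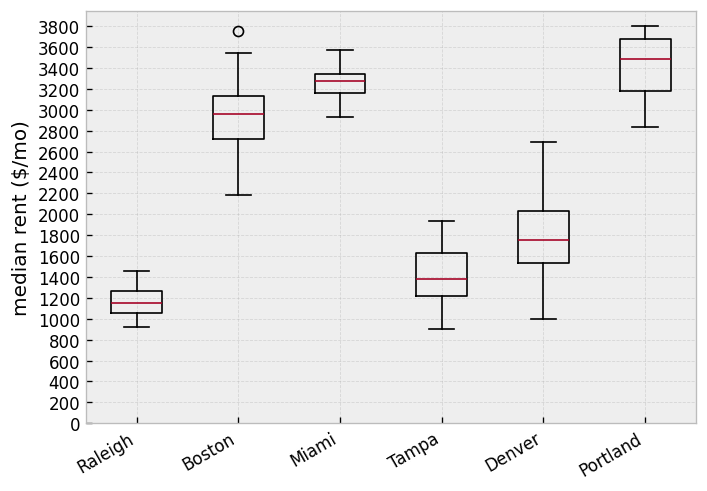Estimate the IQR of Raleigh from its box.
Q3 ≈ 1200, Q1 ≈ 1000; IQR ≈ 200.

≈ 200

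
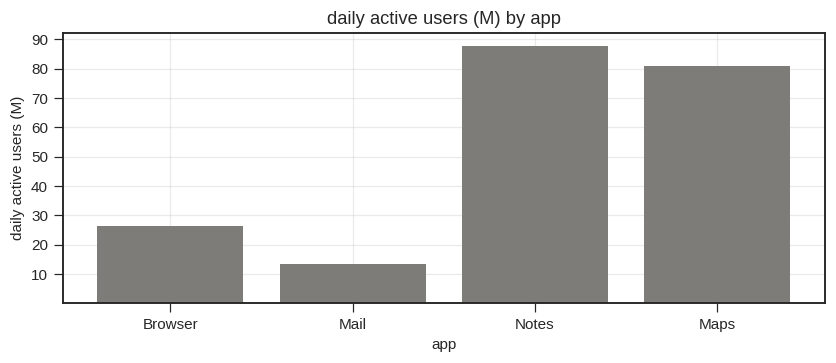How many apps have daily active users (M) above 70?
Above 70: Notes, Maps.

2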